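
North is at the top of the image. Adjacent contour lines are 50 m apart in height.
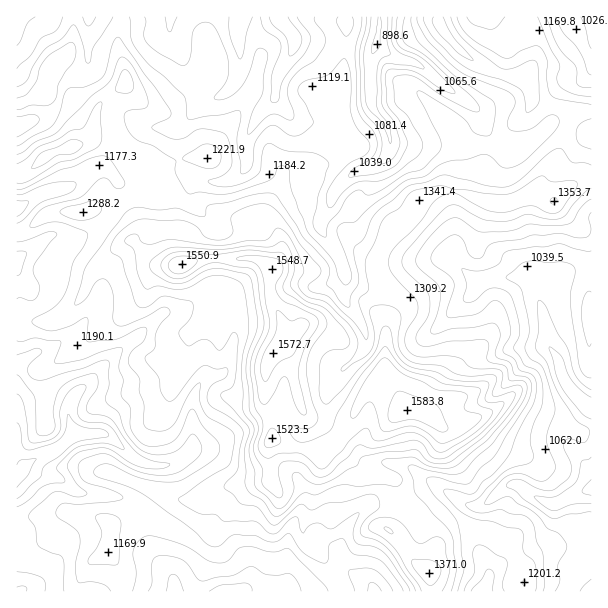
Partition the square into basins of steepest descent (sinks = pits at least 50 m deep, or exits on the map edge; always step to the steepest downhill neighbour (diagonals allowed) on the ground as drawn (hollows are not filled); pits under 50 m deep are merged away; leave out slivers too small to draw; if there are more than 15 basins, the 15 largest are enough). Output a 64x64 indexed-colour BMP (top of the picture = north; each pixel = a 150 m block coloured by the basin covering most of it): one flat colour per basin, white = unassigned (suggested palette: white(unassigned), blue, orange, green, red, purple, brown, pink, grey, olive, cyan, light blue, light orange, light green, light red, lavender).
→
<image width="64" height="64" href="data:image/bmp;base64,Qk12CAAAAAAAAHYAAAAoAAAAQAAAAEAAAAABAAQAAAAAAAAIAAATCwAAEwsAABAAAAAAAAAA////ALR3HwAOf/8ALKAsACgn1gC9Z5QAS1aMAMJ34wB/f38AIr28AM++FwDox64AeLv/AIrfmACWmP8A1bDFAO7u7uEREczMzMxmZmZmZmZmZoiIiIiIAAAAAAADMzMz7u7u4RERzMzMzGZmZmZmZmZmiIiIiIgAAAAAAAMzMzPu7u7uERHMzMzMxmZmZmZmZmiIiIiIgwAAAAAAMzMzM+7u7u7hHMzMzMzGZmZmZmZmiIiIiIgzAAAAAAAzMzMz7u7u7u7MzMzMzMxmZmZmZmaIiIiIgzMwAAAAAzMzMzPu7u7u7szMzMzMzGZmZmZmaIiIiIiDMzAAAAADMzMzM+7u7u7uzMzMzMzMZmZmZmaIiIiIiDMzMwAAAzMzMzMz7u7u7u4czMzMzMzGZmZmZoiIiIiIMzMzMzMzMzMzMzMRHu7uEREREczMzMZmZmZmiIiIiIiDMzMzMzMzMzMzMxERERERERERHMzMzGZmZmZoiIiIiIMzMzMzMzMzMzMzERERERERERERERzMxmZmZmiIiIiIMzMzMzMzMzMzMzMRERERERERERERERzMZmZmaIiIiIgzMzMzMzMzMzMzMxERERERERERERERERERZmZoiIiIiDMzMzMzMzMzMzMzERERERERERERERERERFmZmaIiIMzMzMzMzMzMzMzMzMREREREREREREREREREWZmZoiDMzMzMzMzMzMzMzMzMxERERERERERERERERERZmZhiDMzMzMzMzMzMzMzMzMzERERERERERERERERERFmERETMzMzMzMzMzMzMzMzMzMREREREREREREREREREREREREzMzMzMzMzMzMzMzMzMxERERERERERERERERERERERERMzMzMzNEMzMzMzMzREEREREREREREREREREREREREREzMzMzNEREMzMzM0REQRERERERERERERERERERERERERMzM0REREREMzNERERBEREREREREREREREREREREREREzMzREREREREREREREERERERERERERERERERERERERERMzREREREREREREREQREREREREREREREREREREREREREiNERERERERERERERBEREREREREREREREREREREREREiJEREREREREREREREEREREREREREREREREREREREREiIkREREREREREREREQREREREREREREREREREREREREiIiRERERERERERERERBERERERERERERERERERERERESIiJEREREREREREREREERERERERERERERERERERIRERIiIkREREREREREREREQREREREREREREREREREREiESIiIiRERERERERERERERLu7sREREREREREREREREiIiIiIiI0REREREREREREREu7u7ERERERERERERERESIiIiIiIjNERERERERERERES7u7uxERERERERERERESIiIiIiIiMzRERERERERERERLu7u7sRERERERERERERIiIiIiIiIzMzREREREREREREu7u7uxEREREREREREREiIiIiIiIjMzM0RERERERERES7u7u7ERERERERERERESIiIiIiIjMzMzNEREREREREQ7u7u7uxERERmVERERERUiIiIiIiMzMzMzRERERERERDu7u7u7sREZmVVVVVVVVSIiIiIiIzMzMzM0REREREREO7u7u7u7sZmVVVVVVVVVIiIiIiIiMzMzMzNEREREREQ7u7u7u7u7mZVVVVVVVVUiIiIiIiIzMzMzM0RERERERDm7u7u7u7uZlVVVVVVVVSIiIiIiIiMzMzMzNEREREREOZm7u7u7uZmVVVVVVVVSIiIiIiIiIiMzMzM0REREREM5mZmZmZmZmZVVVVVVVVIiIiIiIiIiIzMzMzREREREMzmZmZmZmZmZlVVVVVVVUiIiIiIiIiIiMzMzMiJEREMzOZmZmZmZmZmVVVVVVVVVIiIiIiIiIiIiMyIiIiIiIjM5mZmZmZmZmZVVVVVVVVUiIiIiIiIiIiIiIiIiIiIiIzCZmZmZmZmZVVVVVVVVVVIiIiIiIiIiIiIiIiIiIiIiIAmZmZmZmZd3VVVVVVVVVVUiIiIiIiIiIiIiIiIiIiIgAAmZmZmZd3d3d1VVVVVVVVVSIiIiIiIiIiIiIiIiIiAAAAmZmXd3d3d3dVVVVVVVVVIiIiIiIiIiIiIiIiIiIAAAAAd3d3d3d3d3VVVVVVVVUiIiIiIiIiIiIiIiIiIgAAAAAHd3d3d3d3dVVVVVVVVSIiIiIiIiIiIiIiIiIiAAAAAAd3d3d3d3d3VVVVVVVVIiIiIiIiIiIiIiIiIiIAAAAP93d3d3d3d3d1VVVVVVUiIiIiIiIiIiIiIiIiogAAAP//d3fd3Xd3d3VVVVVVUiIiIiIiIiIiIiIiqqqqAA/////3fd3d13d3d1VVVVVVIiIiIiIiIiIiIiqqqqoAD//////d3d3dd3d3VVVVVVUiIiIiIiIiIiIiKqqqqgAP/////93d3d3Xd3d1VVVVVSIiIiIiIiIiIqqqqqqqAAD/////3d3d3d13d3VVVVVVIiIiIiIiIiKqqqqqqqoAAA/////d3d3d3Xd3dVVVVVUiIiIiIiIiqqqqqqqqqgAAAP///d3d3d3Xd3d1VVVVVSIiIiIiIiqqqqqqqqqqAAAA///93d3d3dd3d3VVVVVVUiIiIiIiqqqqqqqqqqoAAAD///3d3d3d13d3dVVVVVVSIiIiIiqqqqqqqqqqqgAAAP///93d3d3Xd3d1VVVVVVIiIiIiKqqqqqqqqqqq"/>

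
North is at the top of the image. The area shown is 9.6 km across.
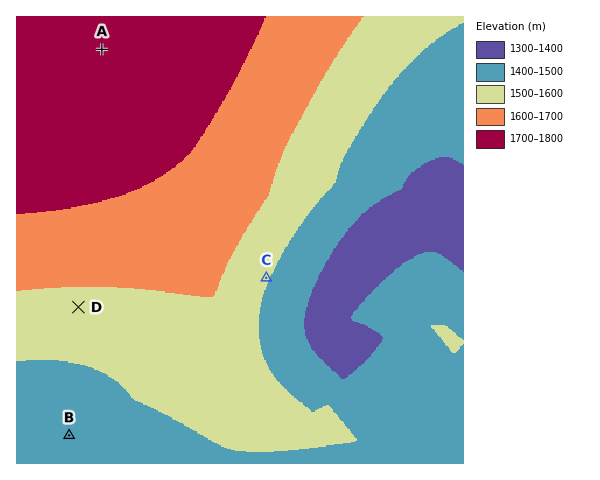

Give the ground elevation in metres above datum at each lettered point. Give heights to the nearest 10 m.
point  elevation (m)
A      1780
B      1460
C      1510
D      1570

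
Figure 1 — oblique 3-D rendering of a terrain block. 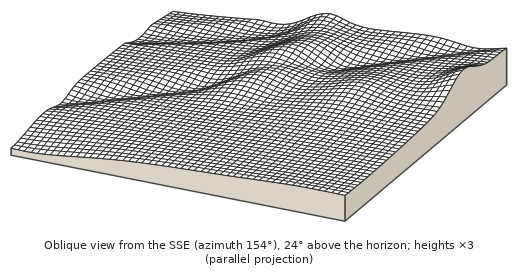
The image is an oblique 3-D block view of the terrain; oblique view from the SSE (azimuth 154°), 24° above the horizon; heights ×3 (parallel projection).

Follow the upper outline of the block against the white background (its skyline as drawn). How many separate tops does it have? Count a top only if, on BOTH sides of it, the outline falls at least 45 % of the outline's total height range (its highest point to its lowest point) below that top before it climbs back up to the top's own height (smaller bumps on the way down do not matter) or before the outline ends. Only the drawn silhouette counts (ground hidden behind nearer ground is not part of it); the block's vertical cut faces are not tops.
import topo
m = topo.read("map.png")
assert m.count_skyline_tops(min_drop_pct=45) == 0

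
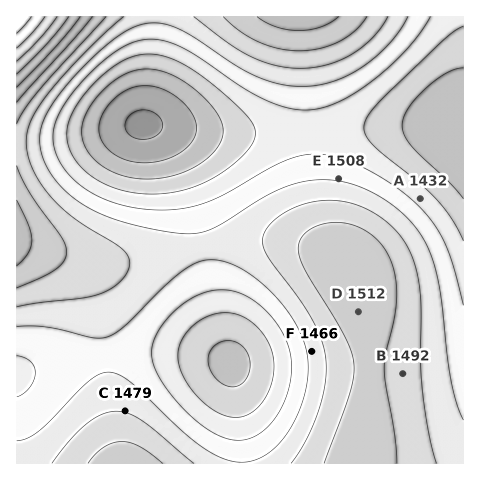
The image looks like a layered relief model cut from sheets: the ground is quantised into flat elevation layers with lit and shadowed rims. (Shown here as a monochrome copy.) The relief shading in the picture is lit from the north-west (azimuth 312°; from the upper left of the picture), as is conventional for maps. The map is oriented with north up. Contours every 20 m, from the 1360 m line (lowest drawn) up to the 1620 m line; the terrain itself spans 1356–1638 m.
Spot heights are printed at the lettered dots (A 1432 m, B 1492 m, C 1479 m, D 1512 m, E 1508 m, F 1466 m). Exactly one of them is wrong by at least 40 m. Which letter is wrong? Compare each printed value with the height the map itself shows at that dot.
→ E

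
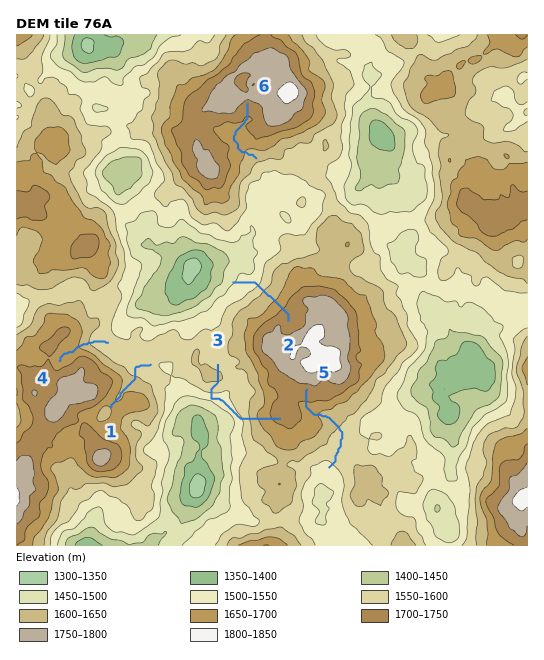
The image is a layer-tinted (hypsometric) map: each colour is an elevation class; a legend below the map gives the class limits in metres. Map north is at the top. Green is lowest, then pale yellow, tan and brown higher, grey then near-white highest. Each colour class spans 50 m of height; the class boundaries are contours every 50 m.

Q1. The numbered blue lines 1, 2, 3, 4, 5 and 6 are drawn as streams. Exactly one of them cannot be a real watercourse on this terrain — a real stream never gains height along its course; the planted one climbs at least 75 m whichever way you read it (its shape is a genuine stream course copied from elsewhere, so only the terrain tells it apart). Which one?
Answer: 3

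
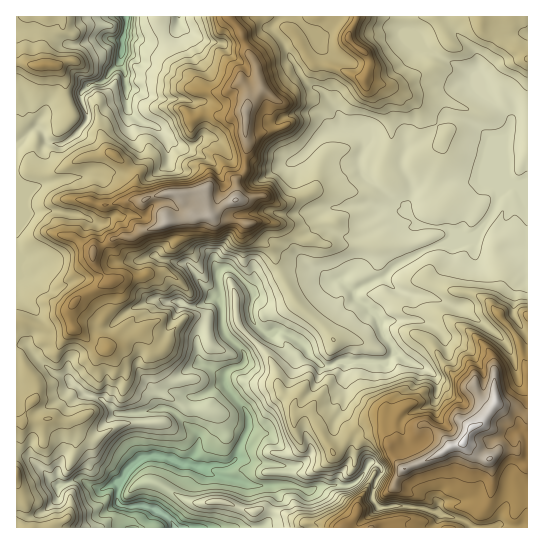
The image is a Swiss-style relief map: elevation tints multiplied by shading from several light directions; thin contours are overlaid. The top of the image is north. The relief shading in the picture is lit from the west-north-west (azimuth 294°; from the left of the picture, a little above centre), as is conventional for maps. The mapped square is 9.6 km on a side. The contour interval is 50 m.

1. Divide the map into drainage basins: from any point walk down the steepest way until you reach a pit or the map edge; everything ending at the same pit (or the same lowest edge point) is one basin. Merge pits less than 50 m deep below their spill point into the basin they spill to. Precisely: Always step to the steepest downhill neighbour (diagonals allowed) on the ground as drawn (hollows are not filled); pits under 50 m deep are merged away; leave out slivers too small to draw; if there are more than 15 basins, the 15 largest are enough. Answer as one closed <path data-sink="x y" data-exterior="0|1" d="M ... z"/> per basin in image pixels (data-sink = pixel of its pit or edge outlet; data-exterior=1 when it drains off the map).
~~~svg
<path data-sink="174 527" data-exterior="1" d="M527 16l-298 1 12 16 7 20 7 9 6 25-1 4-12 12-3 8 0 26 3 8-3 10 0 15-9 11 0 18-13 6-13 11-5-27-7 3-19 1 14 23-15 5-12 0-11 7-14 3-8 6-11-1-9 3-8 6-12 5 0 12 3 5 15 15-32 15-8 10-4 14-16 7-8 0-13-5-14-2 1 207 511-1z"/><path data-sink="126 17" data-exterior="1" d="M158 16l-142 1 0 302 2 2 12 2 13 5 8 0 16-7 2-2 0-9 10-13 32-15-15-15-3-5 0-12 12-5 8-6 9-3 11 1 8-6 14-3 11-7 12 0 15-5-14-23 19-1 7-3 5 27 13-11 12-5 2-3-1-16 9-11 0-15 3-10-3-8 3-46-7-10-15 11-25-1-5-10-19-15-12-25z"/><path data-sink="179 17" data-exterior="1" d="M229 16l-70 0 0 2 6 23 12 25 19 15 5 10 25 1 15-11 7 10 1 12 11-12 1-4-6-25-7-9-7-20z"/>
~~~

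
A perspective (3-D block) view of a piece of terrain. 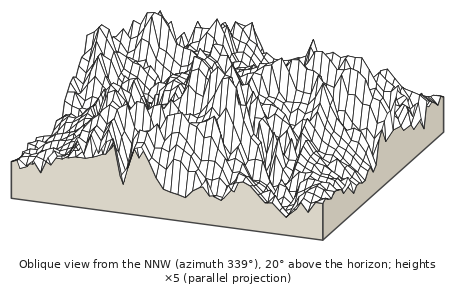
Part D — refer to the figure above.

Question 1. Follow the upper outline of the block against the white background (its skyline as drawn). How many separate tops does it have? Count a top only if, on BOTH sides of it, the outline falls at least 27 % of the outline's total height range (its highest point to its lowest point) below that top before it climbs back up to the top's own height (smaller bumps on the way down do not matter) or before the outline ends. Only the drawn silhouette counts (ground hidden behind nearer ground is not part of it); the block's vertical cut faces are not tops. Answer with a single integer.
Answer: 1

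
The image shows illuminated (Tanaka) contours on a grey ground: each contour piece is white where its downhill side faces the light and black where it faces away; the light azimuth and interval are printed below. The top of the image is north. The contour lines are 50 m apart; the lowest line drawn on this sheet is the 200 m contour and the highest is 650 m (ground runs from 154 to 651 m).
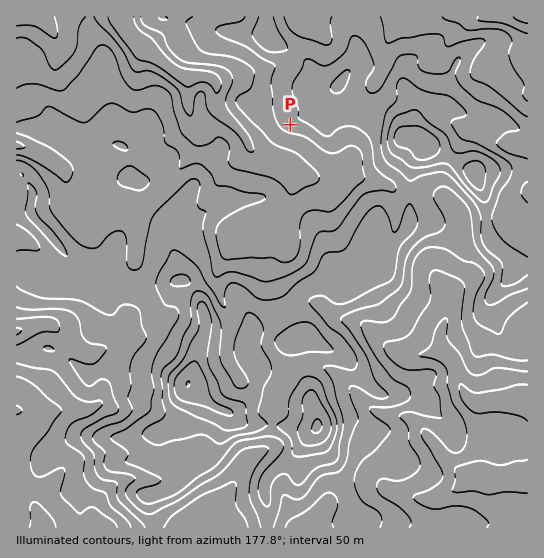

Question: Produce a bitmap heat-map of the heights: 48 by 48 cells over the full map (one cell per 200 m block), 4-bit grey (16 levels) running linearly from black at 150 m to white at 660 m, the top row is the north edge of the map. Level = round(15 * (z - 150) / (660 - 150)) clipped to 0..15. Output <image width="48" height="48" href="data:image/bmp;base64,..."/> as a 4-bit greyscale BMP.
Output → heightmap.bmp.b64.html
<image width="48" height="48" href="data:image/bmp;base64,Qk32BAAAAAAAAHYAAAAoAAAAMAAAADAAAAABAAQAAAAAAIAEAAATCwAAEwsAABAAAAAAAAAAAAAAABEREQAiIiIAMzMzAERERABVVVUAZmZmAHd3dwCIiIgAmZmZAKqqqgC7u7sAzMzMAN3d3QDu7u4A////ACERIzIjRmZlVVVWeHZVVmZ2ZVREREMzIiESIzM0Z4dmVVVmeIZmVmdmZUQzMzMzIiIiMzNGeJmHZVVniYd2ZmZlVEMyIiIiIiIjM0RWiZmZdmZniYiHZmZVRDMyIRERESMzNEVmeImZmHZniZmYd3ZVRERDIRABACMzNFZ4iZqqmZd3iZmpiHZlVVRDIRERESNENFaImaqqmql3eJqqqYdmZlVDIiIiIiM0RVeJmaqqqqqHd4q7uodmZVQyMzIiIiM0RWiZqqu6qrupmZrN25d2ZVQzRDIiIiIzRWd4mqu7u7zMuqvN3Jh3ZVQ0RDIiIiIjNEVmeJq7zN3cuqq925h2VUREQyIiISIjNERWeJq83d3cuqq8ypdmZlVVQhERESIzRFVWeJrO7ty7uqq8uYd3d2ZUMhERETM0RWZneIrO/suquqqrqYiIdmVUMiIiIjREVmZneJrO7cuqu6qqmYiHZVVUMjMzM1VVZmZneIms3bqruqqpmZmHVERDIkRERFVmZVZmd4mrzLqruqqqqqmGVEMyI0VVVUVVVWZmd4iazLqruqu7uphlVEQzNEVWVTREVmd3d4iavLqruqq7qYdlVVRDNFVmVUREVmd3d4iZvLqqqqqqmHdmZlRDNFZmZWZmZnd3d4iZvLmaqZmZmIh3dlVENFd3Znd3d4iIiImZq6mqmZmZmZmId2VURFeIdniIiJmIiImqqomZiImZmZmZiHVURFaJiIiIiJiIiImqqYiId3iJmZmZmXVURVZ5mYiIiYiId4mamHd2ZmZ4mZmZmXVVVWZ5qYiImIiId4iZmHZmZmZnmZmZmYZVVmeJmXeJmHeId4iZiGVWZVVniJmZmYdmZniZmHeZh3d3d3iYh2VVVVVneImZmZiHd3mZiImYd3d3d3iIh2ZVVVVnd3iZmZmId3mYiJmHd3d3d3iIh3ZlVVVmZniZmJmId3mYiJmHd3d3d3eIh3dmZlVVVWeIiJmHd4qoiImHZnd3d3d4h2ZmZlRFVVZ3h4iHeKuph5l2Znd3iHdnd2VVVURERFVmeJmIisy6iJh2Vmd3d3dmZmVURERERVVniZqpm8y6mHZVZnd3d3dmZVVEM0RFVVVnmrvLu7u5iFVWd3d3d2ZlVVVDNERVZmZom8zMuqqYdlZmd3d3d3ZVRERDRFVWd3Z4nM3MqZiHdmZmdmZ3d3ZUNEMzRWZ3eHd4m8y6mYiId2ZmZmZmZmZUNDI0VWd3iIiImrupmZiIdlVmVWZmZmVTMyNFVWd4iIiIiaqpmYiHZVVVVVZlVVVDMyJFVWeIiZiHiaqZmIdmVEVERVVVREQyEhI0VWeIiZiHeZmIiHZlVERDRFVVQzMRERI0VWd4iJmHeIh3d2VVVEQzNEVUMiESMzNEVmd3d4mHd4d3d2VVREMyI0VUIRE0REVVZ3d3d3iHZ3d3Z3ZVRDMiIzRDEBI0RVVmeIdmZnd3ZmZ2ZmZlRCIhIzMxASNEVWZniYZlVnd3ZWZmVVVVQxERIzMgAkREVVZmeHZVVnd2ZVVVVEMzIQ=="/>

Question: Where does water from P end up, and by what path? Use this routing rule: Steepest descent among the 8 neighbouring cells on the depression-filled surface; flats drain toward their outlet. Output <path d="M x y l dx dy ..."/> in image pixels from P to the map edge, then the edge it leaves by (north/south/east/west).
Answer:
<path d="M290 125l-29 29-4 0-8-8-2-5-5-8-25-26 0-22-2-3-6-5-11 0-4-3-7 0-1-1-5 0-2-2-6-1-19-16-8-4-19-19-4-8 0-6"/>
exit: north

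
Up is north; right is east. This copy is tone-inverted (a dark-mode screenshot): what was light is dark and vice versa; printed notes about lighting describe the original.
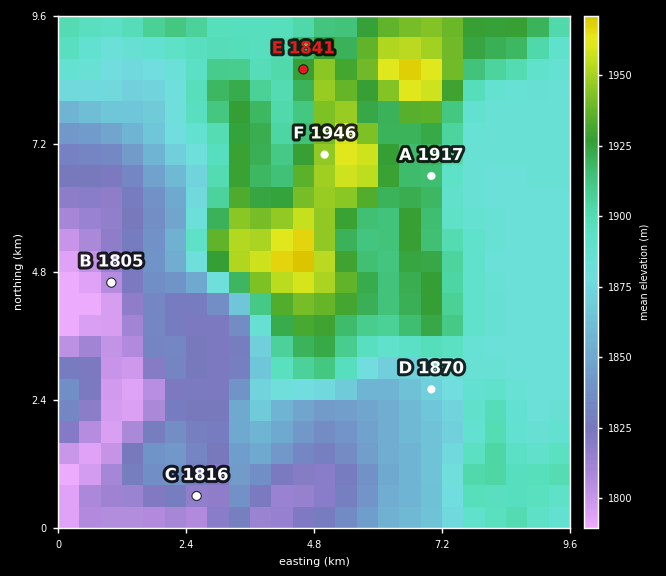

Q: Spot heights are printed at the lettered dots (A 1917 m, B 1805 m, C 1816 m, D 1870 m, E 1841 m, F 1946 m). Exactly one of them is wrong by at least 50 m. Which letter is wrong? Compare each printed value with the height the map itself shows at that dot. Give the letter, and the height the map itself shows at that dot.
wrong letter E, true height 1929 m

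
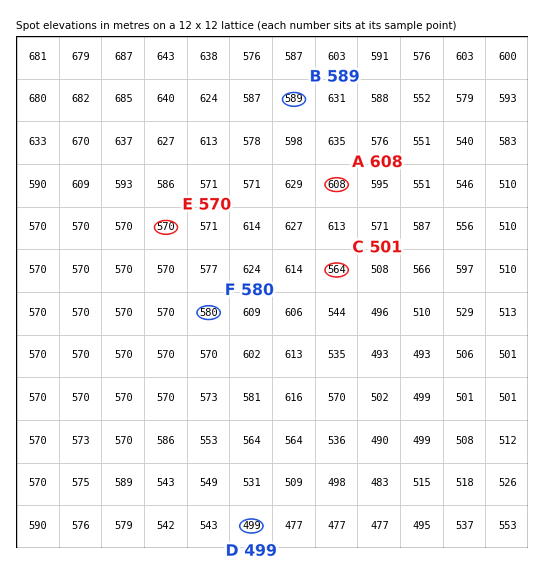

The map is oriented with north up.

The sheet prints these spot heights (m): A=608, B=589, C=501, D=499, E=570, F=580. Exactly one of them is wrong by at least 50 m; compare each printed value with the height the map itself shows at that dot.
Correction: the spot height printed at C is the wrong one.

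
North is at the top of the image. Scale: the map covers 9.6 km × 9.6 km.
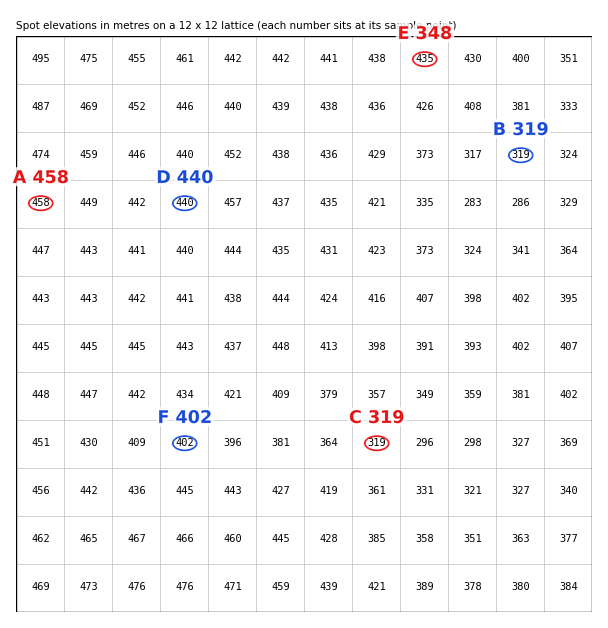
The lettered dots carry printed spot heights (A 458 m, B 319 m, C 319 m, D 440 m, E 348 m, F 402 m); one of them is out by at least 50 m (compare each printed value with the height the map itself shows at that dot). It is E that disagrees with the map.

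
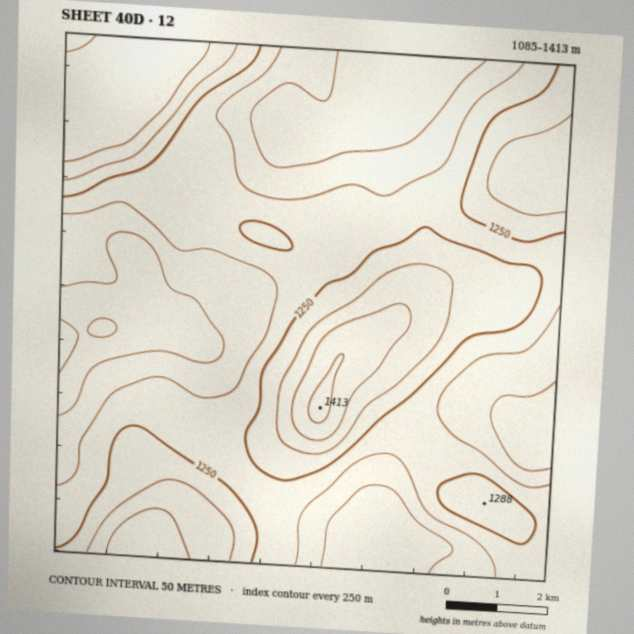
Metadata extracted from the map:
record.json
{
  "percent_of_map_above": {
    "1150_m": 84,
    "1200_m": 64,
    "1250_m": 35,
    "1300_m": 19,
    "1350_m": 9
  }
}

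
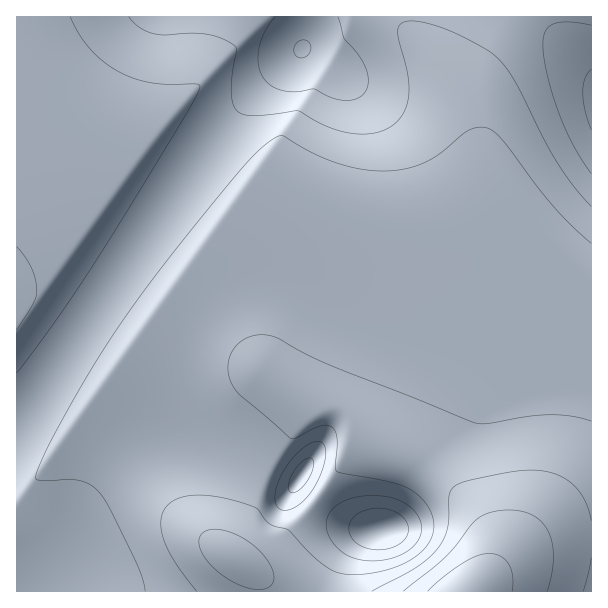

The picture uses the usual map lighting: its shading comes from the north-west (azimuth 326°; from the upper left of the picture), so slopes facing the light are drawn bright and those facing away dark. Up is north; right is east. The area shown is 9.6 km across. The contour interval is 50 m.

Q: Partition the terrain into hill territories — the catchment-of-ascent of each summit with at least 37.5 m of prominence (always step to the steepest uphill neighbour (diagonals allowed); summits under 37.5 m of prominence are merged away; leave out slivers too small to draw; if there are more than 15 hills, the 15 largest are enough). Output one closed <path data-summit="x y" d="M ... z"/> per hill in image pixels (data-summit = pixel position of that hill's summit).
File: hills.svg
<path data-summit="465 591" d="M591 16l-284 1-1 22-4 9-29 26-45 49-107 150-85 129-18 18-1 172 22 0 10-11 12-21 18-51 17-29 24-23 15-7 21-6 27 0 15 2 32 11 49 24 9 3 6 0 3-3 1 7 26 23 24 12 27 6-13 6-16 16-10 19-5 15 1 7 260-1z"/><path data-summit="17 299" d="M306 16l-290 1 1 405 19-20 85-129 107-150 14-18 60-57 4-9z"/><path data-summit="233 557" d="M183 444l-27 0-21 6-21 12-18 18-17 29-18 51-20 32 289 0 6-22 10-19 16-16 14-5-14-2-30-12-18-12-16-16-2-6-8 2-9-3-57-27z"/>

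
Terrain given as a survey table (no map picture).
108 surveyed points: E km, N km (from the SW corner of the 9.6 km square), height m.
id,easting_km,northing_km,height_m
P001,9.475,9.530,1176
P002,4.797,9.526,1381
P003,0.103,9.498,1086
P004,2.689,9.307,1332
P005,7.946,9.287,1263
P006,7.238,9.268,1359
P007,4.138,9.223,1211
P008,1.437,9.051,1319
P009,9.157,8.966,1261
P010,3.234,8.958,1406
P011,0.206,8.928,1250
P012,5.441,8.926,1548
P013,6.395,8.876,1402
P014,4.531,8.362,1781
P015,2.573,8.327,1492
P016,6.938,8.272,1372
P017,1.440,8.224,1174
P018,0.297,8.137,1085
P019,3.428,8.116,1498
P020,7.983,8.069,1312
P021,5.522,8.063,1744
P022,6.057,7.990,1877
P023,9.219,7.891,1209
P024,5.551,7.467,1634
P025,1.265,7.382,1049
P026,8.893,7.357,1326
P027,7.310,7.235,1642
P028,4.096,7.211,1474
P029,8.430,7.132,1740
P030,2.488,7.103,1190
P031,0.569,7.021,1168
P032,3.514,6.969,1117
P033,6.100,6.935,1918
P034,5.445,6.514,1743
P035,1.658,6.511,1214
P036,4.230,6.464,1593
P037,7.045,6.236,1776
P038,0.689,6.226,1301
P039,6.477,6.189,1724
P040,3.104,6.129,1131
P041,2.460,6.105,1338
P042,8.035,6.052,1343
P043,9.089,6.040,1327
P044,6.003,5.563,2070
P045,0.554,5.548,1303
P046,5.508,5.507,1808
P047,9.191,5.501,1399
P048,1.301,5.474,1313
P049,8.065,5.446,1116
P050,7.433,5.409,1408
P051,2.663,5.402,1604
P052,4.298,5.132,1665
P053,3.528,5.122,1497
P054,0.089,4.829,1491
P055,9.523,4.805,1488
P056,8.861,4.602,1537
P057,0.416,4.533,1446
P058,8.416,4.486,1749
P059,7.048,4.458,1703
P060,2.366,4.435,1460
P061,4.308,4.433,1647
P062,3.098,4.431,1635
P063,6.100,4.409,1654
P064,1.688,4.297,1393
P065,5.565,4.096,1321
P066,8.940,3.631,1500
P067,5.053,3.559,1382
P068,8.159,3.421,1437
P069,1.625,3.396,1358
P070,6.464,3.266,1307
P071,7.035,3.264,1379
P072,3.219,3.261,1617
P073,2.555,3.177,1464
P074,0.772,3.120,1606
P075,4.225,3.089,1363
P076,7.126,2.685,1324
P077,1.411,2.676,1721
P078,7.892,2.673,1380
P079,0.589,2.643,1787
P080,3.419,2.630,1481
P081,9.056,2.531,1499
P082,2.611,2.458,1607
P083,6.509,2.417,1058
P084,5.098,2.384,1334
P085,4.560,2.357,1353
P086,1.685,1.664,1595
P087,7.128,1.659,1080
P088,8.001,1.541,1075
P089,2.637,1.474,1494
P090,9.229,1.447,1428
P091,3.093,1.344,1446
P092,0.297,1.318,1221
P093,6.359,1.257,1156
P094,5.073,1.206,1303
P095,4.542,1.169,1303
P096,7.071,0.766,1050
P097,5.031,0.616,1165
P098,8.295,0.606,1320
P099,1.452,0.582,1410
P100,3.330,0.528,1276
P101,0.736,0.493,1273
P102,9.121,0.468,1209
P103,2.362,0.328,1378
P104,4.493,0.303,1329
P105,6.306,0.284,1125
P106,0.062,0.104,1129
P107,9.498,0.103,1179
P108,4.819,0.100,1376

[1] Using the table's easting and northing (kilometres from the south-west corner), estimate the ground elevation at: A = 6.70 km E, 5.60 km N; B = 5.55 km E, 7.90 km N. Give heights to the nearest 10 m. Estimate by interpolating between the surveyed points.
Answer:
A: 1610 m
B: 1760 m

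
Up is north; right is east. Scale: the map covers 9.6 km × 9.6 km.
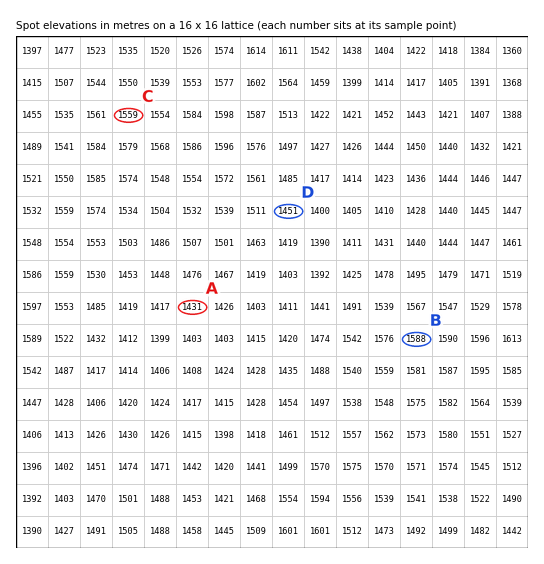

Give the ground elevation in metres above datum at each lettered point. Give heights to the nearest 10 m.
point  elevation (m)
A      1430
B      1590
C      1560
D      1450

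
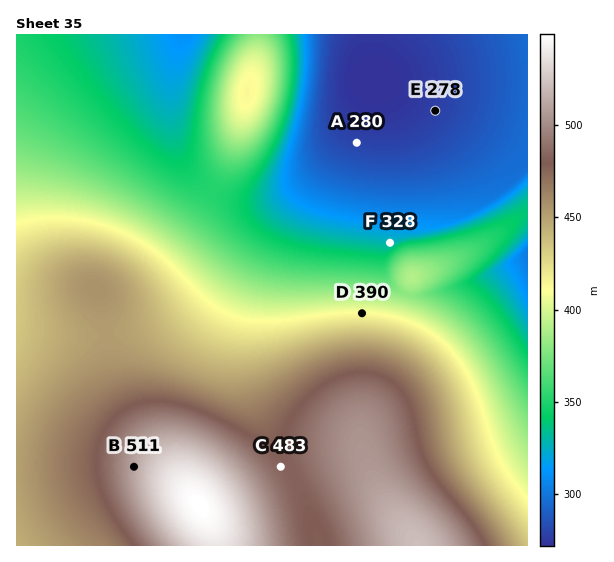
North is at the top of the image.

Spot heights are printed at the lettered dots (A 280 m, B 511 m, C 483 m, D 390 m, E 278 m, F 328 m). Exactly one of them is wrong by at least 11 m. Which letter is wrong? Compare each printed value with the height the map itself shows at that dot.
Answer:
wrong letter D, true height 412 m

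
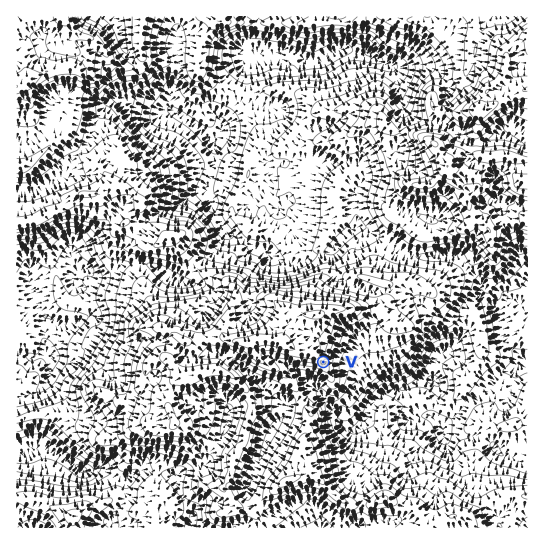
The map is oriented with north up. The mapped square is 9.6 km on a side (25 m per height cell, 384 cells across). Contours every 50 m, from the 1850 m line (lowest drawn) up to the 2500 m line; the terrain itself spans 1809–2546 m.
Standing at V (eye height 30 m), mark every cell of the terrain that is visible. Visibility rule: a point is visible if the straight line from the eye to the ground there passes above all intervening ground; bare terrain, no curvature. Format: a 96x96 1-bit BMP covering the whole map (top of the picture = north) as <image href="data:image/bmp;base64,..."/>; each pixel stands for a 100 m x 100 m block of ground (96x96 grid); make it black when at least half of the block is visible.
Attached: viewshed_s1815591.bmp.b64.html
<image width="96" height="96" href="data:image/bmp;base64,Qk2+BAAAAAAAAD4AAAAoAAAAYAAAAGAAAAABAAEAAAAAAIAEAAATCwAAEwsAAAIAAAAAAAAA////AAAAAAAAEAAAAAAAAAA+ABgAGAAAAAAAAAA/gBwAPAAAAAAAAAAP+BwAAAAAAHAAAAB//w4AAAAAAPAAA+D//8YAAAAAAPgAB/////8AAAAAAfwAH/////8AAAAAAf0AP/////8AAAAAAH/gP/////8AAAAAAP/4f/////8AAAAAAP////////8AAAAAAP/3//////8AAAAAAP/z//////8AAAAAAP/z//////8AAAAAAH///////z8AAAAAgB///////z8AAAAAwB////////8AAAAB4B////////8AAAAD8B/8f/////8AAAAH8B/4fP////8AAAAH4A/8/n////8AAAAHgA//8j////8AAAAGAA/P4R////8AAAAMAA8H4Q////8AAAAAAA4H4Qf/+/8AAAAAAB4P4YB/+P8AAAAAADwP44A//H8AAAAAwHAfP8AD/n8AAAAAYMA+P+AB/j8AAAAABwD8P/gA/w8AAAAABAHwf/8AfwAAAAAAAAfH//8AP4AAAAAAAAYA//+AHwAAAAAAAAwAf/+ADwAAAAAAAAgAf//ADwMAAAAAAAAAf//gBwMAAAAAAAAAf//gBwMAAAAAAAAA///ABwcAAAAAAAAA//+AAgcAAAAAAAAB//4AAAYAAAAAAAAAH/wAAAEAAAAAAAAAAAwAAAEAAAAAAAAAAAwAAAAAAAAAAAAAAAAGAAAAAAAAAAAAAAIeAAAAAAAAAAAAAAP8AAAAAAAAAAAAAAD4AAAAAAAAAAAAAAAAAEAAAAAAAAAAAAAAAOAAAAAAAAAAAAAAAcAAAAAAAAAAAAAAB8AAAAAAAAAAAAAAD8AAAAAAAAAAAAAAH8AAAAAAAAAAAAAP/8AAAAAAAAAAAAAf/4AAAAAAAAAAAAAP/4AAAAAAAAAAAAAB94EAAAAAAAAAAAAB/wEAAAAAAAAAAAAD/AEAAAAAAAAAAAAD/AAAAAAAAAAAAAAD+AAAAAAAAAAAAAAD/AAAAAAAAAAAAAAH+AcAAAAAAAAAAAAf8w8AAAAAAAAAAAAH7w8AAAAAAAAAAAABzg4AAAAAAAAAAAAByBgAAAAAAAAAAAADgBgAAAAAAAAAAAADAD8AAAAAAAAAAAADAHwAAAAAAAAAAAAHAAAAAAAAAAAAAAAGAAAAAAAAAAAAAAAEAAAAAAAAAAAAAAAAAAAAAAAAAAAAAAAAAAAAAAAAAAAAAAAAAAAAAAAAAAAAAAAAAAAAAAAAAAAAAAAABwAAAAAAAAAAAAAADEAAAAAAAAAAAAAAABAAAAAAAAAAAAAAAA8AAAAAAAAAAAAAAAcAAAAAAAAAAAAAAAAAAAAAAAAAAAAAAAAAAAAAAAAAAAAAAAAAAAAAAAAAAAAAAAAAAAAAAAAAAAAAAAAAAAAAAAAAAAAAAAAAAAAAAAAAAAAAAAAAAAAAAAAAAAAAAAAAAAAAAAAAAAAAAAAAAAAAAAAAAAAAAAAAAAAAAAAAAAAAAAAAAAAAAAAAAAAAAAAAAAAAAAAAAAAAAAAAAAAAAAAAAAAAAAA="/>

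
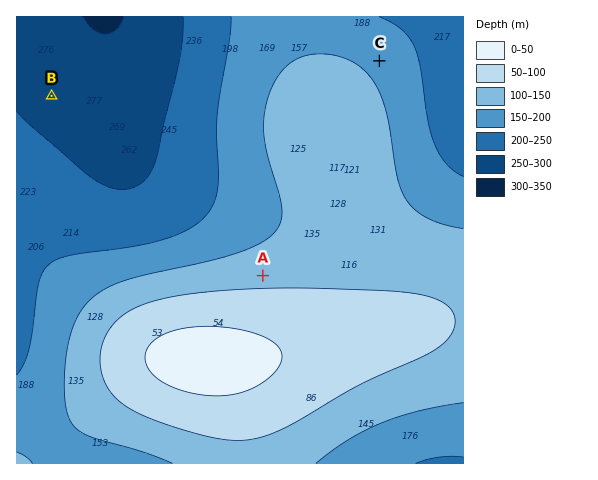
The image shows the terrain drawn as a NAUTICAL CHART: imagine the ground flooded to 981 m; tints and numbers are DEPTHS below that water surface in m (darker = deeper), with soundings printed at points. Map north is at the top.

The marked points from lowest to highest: B C A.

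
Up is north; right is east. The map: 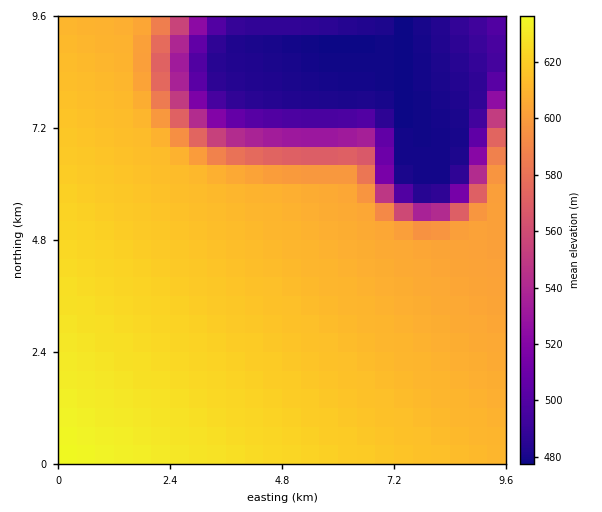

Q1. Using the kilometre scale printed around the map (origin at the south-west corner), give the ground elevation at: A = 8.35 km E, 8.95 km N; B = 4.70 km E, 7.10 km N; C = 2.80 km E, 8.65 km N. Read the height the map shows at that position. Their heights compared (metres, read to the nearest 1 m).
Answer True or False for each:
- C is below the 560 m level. True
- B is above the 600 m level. False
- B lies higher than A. True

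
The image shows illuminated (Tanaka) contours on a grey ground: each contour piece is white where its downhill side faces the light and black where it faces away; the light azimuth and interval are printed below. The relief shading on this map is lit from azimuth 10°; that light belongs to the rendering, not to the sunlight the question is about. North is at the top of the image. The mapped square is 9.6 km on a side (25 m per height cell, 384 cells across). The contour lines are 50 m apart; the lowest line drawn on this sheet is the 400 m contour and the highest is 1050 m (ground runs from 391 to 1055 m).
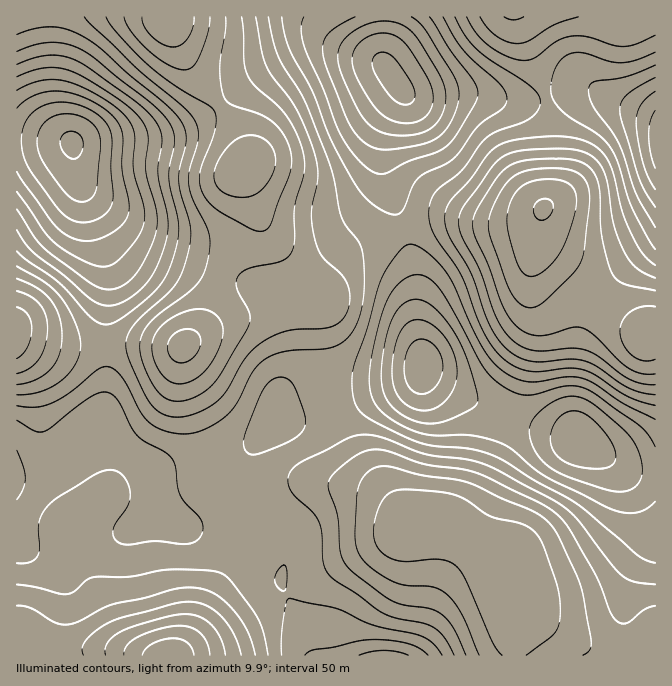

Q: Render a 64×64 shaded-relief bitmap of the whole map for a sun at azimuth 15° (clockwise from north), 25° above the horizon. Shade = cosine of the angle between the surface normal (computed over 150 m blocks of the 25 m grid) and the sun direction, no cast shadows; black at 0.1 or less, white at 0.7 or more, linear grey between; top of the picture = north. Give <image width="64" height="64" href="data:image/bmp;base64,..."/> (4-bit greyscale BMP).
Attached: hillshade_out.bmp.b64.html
<image width="64" height="64" href="data:image/bmp;base64,Qk12CAAAAAAAAHYAAAAoAAAAQAAAAEAAAAABAAQAAAAAAAAIAAATCwAAEwsAABAAAAAAAAAAAAAAABEREQAiIiIAMzMzAERERABVVVUAZmZmAHd3dwCIiIgAmZmZAKqqqgC7u7sAzMzMAN3d3QDu7u4A////AIiIiIiImau7u7qqu6qYd2ZUMhERIjNEVmd3dmd4mamYiImZmZqrvMzMu7u7qph3ZlVCEREiM0RWd3d3d4maqZiZqqqqu8zd3d3MzLuqmHdmZUMhESM0RVZ3d3eImaqpmKqru7u8zd7u7d3My6qYd2ZlUzIiMzRFZneIiImZqpmZq7u6q7zN3d3d3dzLqZh3ZmVEMzM0RFVneIiImZmpmZq7u6qqq7zMzd3dzLupiHdmVEMzRERFVmd4iIiZmqqqq8y6qZmqu7u8zdzLqpmId2VEMzRFVVVWd4iIiZqqqqq7y7qZmaqrq7vMzLqZmIh3ZUQzNEVVVWd4iIiZqqqqu7y7qYiZqqqqu7y7qYiIiIdlVDNEVVVWZ4iIiZmqu7u7u6qYiJmqqqq7u7qYiIiIh3ZVREVVVWZ3iImZmqu7u7u7mIiImaqqqqu6qZiIiIiHdmVVVWZmZ3iImZmqu7u7uqqId4iJmZmqqqmZiIiIiHd3ZmZmZmZ3eImZmqu7y7uqmYiIiIiIiZmZmIiJmZiHdmZ3d3d3d3iImZqrvMzMu7qZiIiJmIiIiZiHd4mZmHdmZmd4iIiIiJmaq7zd3dzMu6mZmZmYiIiIiHd3iZmYdmVmZ3iJmZqqqqu83e7u3cy7qpmZmZmIiIiHdneImYd2ZmZ3iJmqu7u7vN3v//7t3MupmJmamZmZmId3d4iIh3Zmd3iImrvMzMzd3v///+3cuqmIiZmqmZmYh3eIiIiId4iIiJmrvN3d3e7u///+7cupmHd4maqqqZh3eIiZiIiJmZmZqrzd7u7u7u7u7u3cuph3ZniJmqqZh3Z3iJmZmZqqqqqrze7//u7u7d3dzLqph2Zmd4mZmZh2VWd4iImaqqqqq7ze7//u7u3cy7u6qYdmVWZ3iImZh2VEVmd4iZqqqqqrze7//+7d3MuqmZmHZlVVVmd3iIh2VDNFVmeImZmZmavN7//+3cy7qpmIh3ZUM0RFVmZ3d2VDM0RVZniIiIiImr3u/+3Lu6qYh3dmVDIiIzRFVmZmVUMzNEVWd4iHd3iavN7u3LqpmIdmZVQyIQASI0RVVVVUQzNERVZ3h3d3eJmrzd3LqpiHZVREMyEAAAESNEVVVURDNERVZnd3d3eImaq7zLqph2VEMzIhAAAAACNEVVVVRENERVVmd3Zmd4iJmaqqqZh2VDIhEQAAAAABNFVmZmVURERVVmZmZmZneIiJmZmYd2VDIREQAAAAARJVZ3d3ZlVEVWZmZmZVVWZ3eIiZiHdlVDIREREAABEiNGd4iIiHZmZnd3d3ZVVVVWZneIiHZUQzIRESIiIiI0VWiIiZmZiHeImZmId2VVVVVVZ4iHZUMyIhEiNERERFZneZmZqqqpmZqrqqmIdmVVVFVniHZUMyIiIjNFVmZmd4iKqqq7u7u7u8y7qpmId2ZVVneHdlQzMiIjNFZnd3eImau7zMzMzLvMzMu6qZmId2Z3iId2VEMzMzNFZnd3iJmqvd3d3d3My7y7u6qpmZiHeIiYh2ZUREMzNEVmd3eImrvO7u7t3Mu7u7qqqZmYiIiJmqmHZlVURDNEVWZmd4iavN7//+3cu6qqqZmZiId3eJqqqYdmVVRDM0RWZmZ3iJq83v//7cuqqZmYiIiHdmZ4mruph3ZlRDMzRFZmZneJq83e7+7cuqmZmIiIiHdmZniaqqmIdmVDMiNFZnd3eImrvN3u7dy6qZmYiIiHdmZniZqqmYiHZUMyM0Vnd3d4mau83d3d3LuqmYh3d3d2ZneJqqmZmYh1RDNEVmd3d4iaq7zMzd3Mu6qYh2ZmZmZneJmZmZmZmHZVVVZmd3d3iJqrvMzMzMy7qYh2VVVVVmeImZmZmqqZh2Znd3d3d3eImavMzdzMy7qYdlVERERVZ3iZmZmqqqmHd4mZiIiIiIiZq8zd3My7qYdlREREREVmeIiImaq6qYiJmqmZmZmZmZqrzd3cy7qYZVRERERVVWZ3eIiaq7qZiZqqqpmqu7u6qrvN3My7qYdlVFVVZmZmZ3d4iaq7upmaq7uqqrzN3dzLvMzcy7uph2VVZmd3eIiIiIiaq7u6qqu7uqqrze7u7d3MzMu7uqmHZmZ3d4iJmZmZmqu8zLu7zMy6qqve7v/u7dzLuqqpmHdmd3d3iJmqqqqru8zMzMzdzLqqvN7u7u7u3LupmZiHZmZmZmZ3iaq7u7vMzMzM3d3Lqqq83d3d7u7cuqiHdmVERFVURVZ5qrvMzMzMzMzd3cupqrzMzMzN3cupl2ZUMyIiIzIzRXiavMzMzLu8zN3Mupmqu7uqq7zMupiGVDIRAAARERI1eJq8zMzLu7vMzLqYiJqqmZmaq7qph3VDIQAAAAAAEkV4qrvMzMu7u7u6mHd3iIiHeJmqmYd2VDMhAAAAAAETRomqu8zMzLu7u6l2ZWZ3ZmZniZmHZlVDMiEQAAAAESRXiZqrvMzMu7u6l2VERVVERWeJmHZUQzMiIhERERESNWeJmaq8zMu7uqmGVDMzMzM0Vnh3ZUMzMyIiIiIiESNFZ4mZmrvMu6qZh2VEMzMiIiRWZmVEMzMzMiIiIiIiI0V3iImau7upmHdmVEMzIiIiNFVVVENERERDMiIiIiI0VneIiZqruph2VURDMzMiIiNEVVRDRFVVVVREMzMzNFVneIiZqqqph2VDMiIjMzMzNFVVVERFZ3dmVURERERFZniIiZmqqph2VDMiIiIzMzNFVmVURFZ4h2"/>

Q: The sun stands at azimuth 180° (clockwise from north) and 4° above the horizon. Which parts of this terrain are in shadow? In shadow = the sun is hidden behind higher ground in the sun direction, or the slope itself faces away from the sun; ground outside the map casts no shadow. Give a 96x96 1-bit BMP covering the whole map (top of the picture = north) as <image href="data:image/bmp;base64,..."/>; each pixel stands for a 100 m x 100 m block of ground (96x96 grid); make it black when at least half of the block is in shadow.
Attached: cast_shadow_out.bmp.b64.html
<image width="96" height="96" href="data:image/bmp;base64,Qk2+BAAAAAAAAD4AAAAoAAAAYAAAAGAAAAABAAEAAAAAAIAEAAATCwAAEwsAAAIAAAAAAAAA////AAAAAAAAAB+AAAAAAAAAAAAAA//48AAAAAAAAAAB////8AAAAAAAAAAH////+AAAAAAAAAAf////+AAAAAAAAAB/////+AAAAAAAAAD/////+AAAAAAAAAP/////+AAAAAAAAA//////+AAAAAAAAB//////+AAAAAAAAD//////+AAAAAAAAH//////8AAAAAAAB///////8AAAAAAAH///////4AAAAAAAP///////4AAAAAAAP///////wAAAAAAAf//8f///wAAAAAAA///8P///gAAAAAAB///4P///gAAAAAAf///wP///gAAAAAD////wH///gAAAAAH////wH///gAAAAAf/////j///gAAA////////z///gAAB////////z///AAAB///////3////AAAD///////n///+AAAP///////j///+AA/////////B///+Af////////+A///8A/////////8A///8B/////////8Af//8B/////////4AP//4B/////////gAH//wA/////////AAB//AA////////+AAB/4AAf///////8AAAYAAAP///////4AAAAAAAAH//////wAAAAAAAAD//////gAAAAAAAAD//////AAAAAAAAAB/////8AAAAAAAAAB/////gAAAAAAAAAB////4AAAAAAAAAAA////AAAAAAAAAAAA///+AAAAAAAAAAAAf//4AAAAAAAAAAAAf//4AAAAAAB8AAAAP//wAAAAAH//wAAAP//gAAAAAf//4AAAH//gAAACB///+AAAH//AAAA//////AAAD//AAAB//////AAAD/+AAAD//////AAAD/+AAAD//////AAAB/8AAAD/////+AAOB/4AAAD/////8AAfA/4AAAD/////8AAfAfwAAAD/////8AAfAPgAAAD/////4AAfAAAAAAD/////4AAfAAAAAAD/////4AAfAAAAAAD/////wAAOAAAAAAH/////wAAOAAAAAAD/////wAAOAAAAAAD/////gAAAPAAAAAD/////gAAAfgD4AAD/////AAAAfgP+AAD/////AAAA/gf//AD////+AAAA/g///4D////+AAAA/j/////////8AAAB///////////8AAAD////////////8AAH/////////////gAf/////////////8B////////////////////////////9///////////////4f/////////////4AH/////////////gAD////////////+AAD////////////8AAB////////////wAAB////////////gAAB////////////AAAA///////////8AAAA/////////9/4AAAA/////////4fgAAAA/////////4EAAAAAf////////wAAAAAAf////////gAAAAAAf////gA//gAAAAAAP///+AAP/AAAAAAAP///wAAH+AAAAAAAP/4AAAAD8AAAAAAAP/wAAAAAAAA="/>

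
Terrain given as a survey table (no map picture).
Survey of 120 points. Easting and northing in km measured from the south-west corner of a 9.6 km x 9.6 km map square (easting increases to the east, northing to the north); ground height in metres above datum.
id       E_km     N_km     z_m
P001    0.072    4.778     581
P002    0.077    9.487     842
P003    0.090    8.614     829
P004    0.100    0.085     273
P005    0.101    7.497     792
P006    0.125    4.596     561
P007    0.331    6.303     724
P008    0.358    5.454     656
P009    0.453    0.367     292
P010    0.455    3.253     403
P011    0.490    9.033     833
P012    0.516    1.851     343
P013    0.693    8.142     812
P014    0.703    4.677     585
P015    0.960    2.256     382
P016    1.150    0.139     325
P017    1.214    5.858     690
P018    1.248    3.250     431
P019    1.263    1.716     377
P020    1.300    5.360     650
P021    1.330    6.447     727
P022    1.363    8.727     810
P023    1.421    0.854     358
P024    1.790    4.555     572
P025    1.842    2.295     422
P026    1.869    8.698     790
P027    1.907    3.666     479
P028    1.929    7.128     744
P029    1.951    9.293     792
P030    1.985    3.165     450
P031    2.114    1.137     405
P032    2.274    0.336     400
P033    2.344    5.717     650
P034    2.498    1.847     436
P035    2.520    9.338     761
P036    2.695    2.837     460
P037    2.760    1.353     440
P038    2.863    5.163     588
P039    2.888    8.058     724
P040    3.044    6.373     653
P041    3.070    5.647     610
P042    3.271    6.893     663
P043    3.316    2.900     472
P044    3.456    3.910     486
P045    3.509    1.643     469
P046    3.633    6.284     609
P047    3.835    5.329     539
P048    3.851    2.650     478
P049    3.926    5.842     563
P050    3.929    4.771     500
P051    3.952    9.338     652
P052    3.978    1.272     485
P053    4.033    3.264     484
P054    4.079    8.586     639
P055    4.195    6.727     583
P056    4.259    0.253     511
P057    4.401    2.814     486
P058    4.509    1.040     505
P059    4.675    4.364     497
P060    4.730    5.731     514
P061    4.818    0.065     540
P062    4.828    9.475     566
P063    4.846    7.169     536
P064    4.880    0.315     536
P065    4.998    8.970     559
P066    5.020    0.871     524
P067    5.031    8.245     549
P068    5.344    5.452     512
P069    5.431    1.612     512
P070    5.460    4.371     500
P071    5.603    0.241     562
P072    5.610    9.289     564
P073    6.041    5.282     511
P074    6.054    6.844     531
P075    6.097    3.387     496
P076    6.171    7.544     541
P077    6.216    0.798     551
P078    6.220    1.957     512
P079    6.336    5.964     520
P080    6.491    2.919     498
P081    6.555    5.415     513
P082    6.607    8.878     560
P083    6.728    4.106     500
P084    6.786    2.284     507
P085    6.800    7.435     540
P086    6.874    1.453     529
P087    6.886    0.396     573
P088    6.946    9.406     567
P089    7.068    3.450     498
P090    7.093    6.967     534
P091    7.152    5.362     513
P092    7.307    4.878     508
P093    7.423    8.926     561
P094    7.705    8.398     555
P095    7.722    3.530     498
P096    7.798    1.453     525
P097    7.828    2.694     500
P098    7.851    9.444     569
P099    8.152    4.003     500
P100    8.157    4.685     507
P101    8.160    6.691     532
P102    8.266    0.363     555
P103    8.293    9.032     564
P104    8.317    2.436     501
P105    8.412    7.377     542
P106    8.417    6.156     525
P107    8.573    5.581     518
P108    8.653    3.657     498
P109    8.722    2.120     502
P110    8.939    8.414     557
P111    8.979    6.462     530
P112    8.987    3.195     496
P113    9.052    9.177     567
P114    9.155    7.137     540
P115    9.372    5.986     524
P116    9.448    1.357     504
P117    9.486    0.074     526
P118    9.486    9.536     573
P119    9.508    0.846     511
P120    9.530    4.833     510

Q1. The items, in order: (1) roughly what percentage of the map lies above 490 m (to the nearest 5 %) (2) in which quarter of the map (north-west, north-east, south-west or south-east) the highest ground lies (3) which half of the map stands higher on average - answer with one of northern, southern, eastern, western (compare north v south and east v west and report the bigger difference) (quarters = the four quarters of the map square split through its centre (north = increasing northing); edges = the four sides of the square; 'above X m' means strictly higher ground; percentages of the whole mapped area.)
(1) About 80 % of the map lies above 490 m.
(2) Look to the north-west quarter for the highest ground.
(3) The northern half stands higher on average than the southern half.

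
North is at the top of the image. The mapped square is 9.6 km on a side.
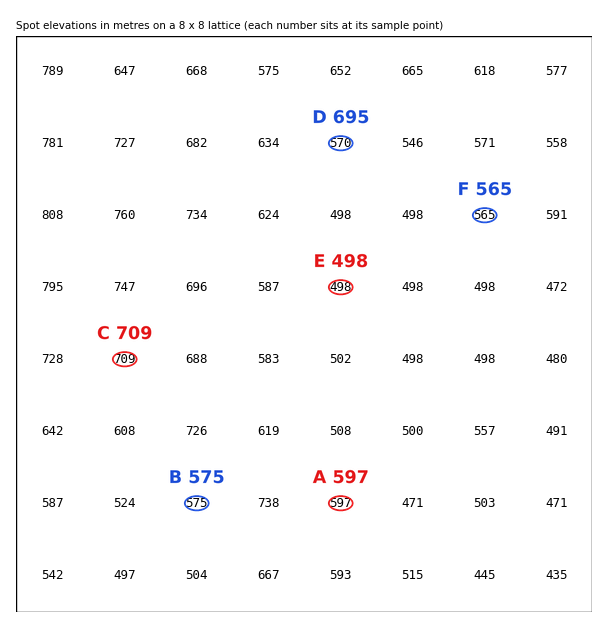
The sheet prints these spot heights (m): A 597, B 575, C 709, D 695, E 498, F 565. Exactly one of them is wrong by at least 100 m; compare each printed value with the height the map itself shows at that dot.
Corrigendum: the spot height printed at D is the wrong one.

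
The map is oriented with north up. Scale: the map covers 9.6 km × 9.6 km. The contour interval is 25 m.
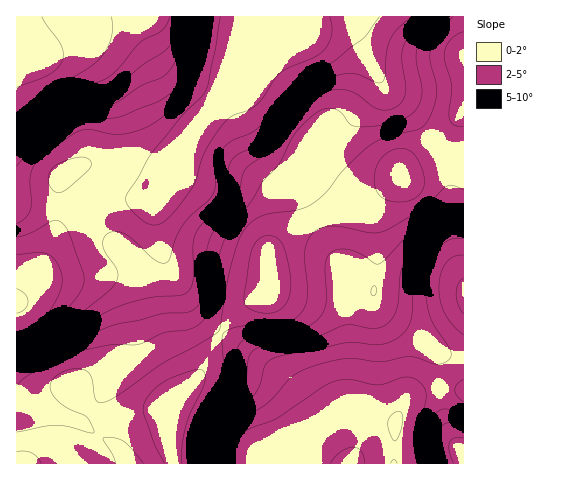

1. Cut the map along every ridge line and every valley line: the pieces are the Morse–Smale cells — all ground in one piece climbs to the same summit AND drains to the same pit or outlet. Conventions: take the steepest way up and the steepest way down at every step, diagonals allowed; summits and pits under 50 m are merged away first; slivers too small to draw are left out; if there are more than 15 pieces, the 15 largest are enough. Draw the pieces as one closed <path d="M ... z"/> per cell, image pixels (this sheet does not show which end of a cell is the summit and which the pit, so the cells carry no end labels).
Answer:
<path d="M463 16l-156 0-1 19-5 4-11 0-19-4-22-9-4-5-13 57-9 17-27 32-18 28-20 43-13 1-20-6-10-8-10-14-10-6-14 0-14 6-7 5-2 42-7 26-14 34-9 13-12 9 1 164 157-1-5-22 2-36 4-6 23-22 18-36 14-21 12-12 21-12 5-5 2-6-1-30 4-7 17-16 21-13 14-6 35-7 11-6 31-24 17 1 25-6 20-2z"/><path d="M463 170l-12 0-32 7-17-1-31 24-11 6-35 7-14 6-21 13-17 16-4 7 1 30-2 6-5 5-21 12-12 12-14 21-18 36-23 22-4 6-2 36 5 23 83 0 6-8 44-21 33-21 22 0 34 9 8-19 14-10 20-5 26 1z"/><path d="M306 16l-289 0-1 283 6-3 10-11 12-22 13-39 2-45 4-5 18-9 14 0 10 6 10 14 10 8 20 6 13-1 20-43 18-28 27-32 9-17 13-57 8 8 21 7 16 3 11 0 5-4z"/><path d="M353 413l-13 1-7 3-26 18-44 21-5 7 135 1 2-40-4-3z"/><path d="M460 389l-35 3-14 6-7 6-9 20 0 40 69-1 0-72z"/>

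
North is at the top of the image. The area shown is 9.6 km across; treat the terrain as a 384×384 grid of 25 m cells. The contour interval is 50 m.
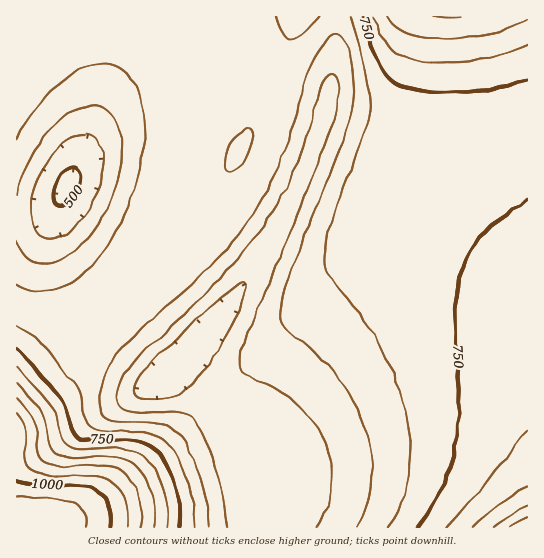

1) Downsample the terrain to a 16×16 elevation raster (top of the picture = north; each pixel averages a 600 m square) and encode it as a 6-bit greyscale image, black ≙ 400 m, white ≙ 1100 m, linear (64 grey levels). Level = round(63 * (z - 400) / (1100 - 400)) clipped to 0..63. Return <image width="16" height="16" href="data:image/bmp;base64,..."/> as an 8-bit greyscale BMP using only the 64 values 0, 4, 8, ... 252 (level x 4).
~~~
<image width="16" height="16" href="data:image/bmp;base64,Qk02BQAAAAAAADYEAAAoAAAAEAAAABAAAAABAAgAAAAAAAABAAATCwAAEwsAAAABAAAAAAAAAAAAAAEBAQACAgIAAwMDAAQEBAAFBQUABgYGAAcHBwAICAgACQkJAAoKCgALCwsADAwMAA0NDQAODg4ADw8PABAQEAAREREAEhISABMTEwAUFBQAFRUVABYWFgAXFxcAGBgYABkZGQAaGhoAGxsbABwcHAAdHR0AHh4eAB8fHwAgICAAISEhACIiIgAjIyMAJCQkACUlJQAmJiYAJycnACgoKAApKSkAKioqACsrKwAsLCwALS0tAC4uLgAvLy8AMDAwADExMQAyMjIAMzMzADQ0NAA1NTUANjY2ADc3NwA4ODgAOTk5ADo6OgA7OzsAPDw8AD09PQA+Pj4APz8/AEBAQABBQUEAQkJCAENDQwBEREQARUVFAEZGRgBHR0cASEhIAElJSQBKSkoAS0tLAExMTABNTU0ATk5OAE9PTwBQUFAAUVFRAFJSUgBTU1MAVFRUAFVVVQBWVlYAV1dXAFhYWABZWVkAWlpaAFtbWwBcXFwAXV1dAF5eXgBfX18AYGBgAGFhYQBiYmIAY2NjAGRkZABlZWUAZmZmAGdnZwBoaGgAaWlpAGpqagBra2sAbGxsAG1tbQBubm4Ab29vAHBwcABxcXEAcnJyAHNzcwB0dHQAdXV1AHZ2dgB3d3cAeHh4AHl5eQB6enoAe3t7AHx8fAB9fX0Afn5+AH9/fwCAgIAAgYGBAIKCggCDg4MAhISEAIWFhQCGhoYAh4eHAIiIiACJiYkAioqKAIuLiwCMjIwAjY2NAI6OjgCPj48AkJCQAJGRkQCSkpIAk5OTAJSUlACVlZUAlpaWAJeXlwCYmJgAmZmZAJqamgCbm5sAnJycAJ2dnQCenp4An5+fAKCgoAChoaEAoqKiAKOjowCkpKQApaWlAKampgCnp6cAqKioAKmpqQCqqqoAq6urAKysrACtra0Arq6uAK+vrwCwsLAAsbGxALKysgCzs7MAtLS0ALW1tQC2trYAt7e3ALi4uAC5ubkAurq6ALu7uwC8vLwAvb29AL6+vgC/v78AwMDAAMHBwQDCwsIAw8PDAMTExADFxcUAxsbGAMfHxwDIyMgAycnJAMrKygDLy8sAzMzMAM3NzQDOzs4Az8/PANDQ0ADR0dEA0tLSANPT0wDU1NQA1dXVANbW1gDX19cA2NjYANnZ2QDa2toA29vbANzc3ADd3d0A3t7eAN/f3wDg4OAA4eHhAOLi4gDj4+MA5OTkAOXl5QDm5uYA5+fnAOjo6ADp6ekA6urqAOvr6wDs7OwA7e3tAO7u7gDv7+8A8PDwAPHx8QDy8vIA8/PzAPT09AD19fUA9vb2APf39wD4+PgA+fn5APr6+gD7+/sA/Pz8AP39/QD+/v4A////APTw4MScbEw8PEhUZHiInLTUzMy0kGREODxEUGBwgIyYvJiQjHRYQDg8RFRgcHyIkLCEZFBMSEBARExYZHB8hIyQdGBALDRESExUXGh0fISIeGhgVDgsPExUXGRsdHyEiGhkZGBUPDBIXGRocHh8gIRYXGBkYFQ8QFxocHR4fICESEhYZGRkVEBQaHB0eHyAgDgwSFxoaGRQSGRwdHh8fIA4JDRUZGxsYEhYcHR4eHx8RCwwUGRsbGhUTGh0dHh4fFRAPFBgaGxsXEhgcHR4eHhcVExUYGhobGRIWHR8fHx8YFxYXGBkaGhoVFyAjJCMiGBgYGBgZGRobGRolKSopJw="/>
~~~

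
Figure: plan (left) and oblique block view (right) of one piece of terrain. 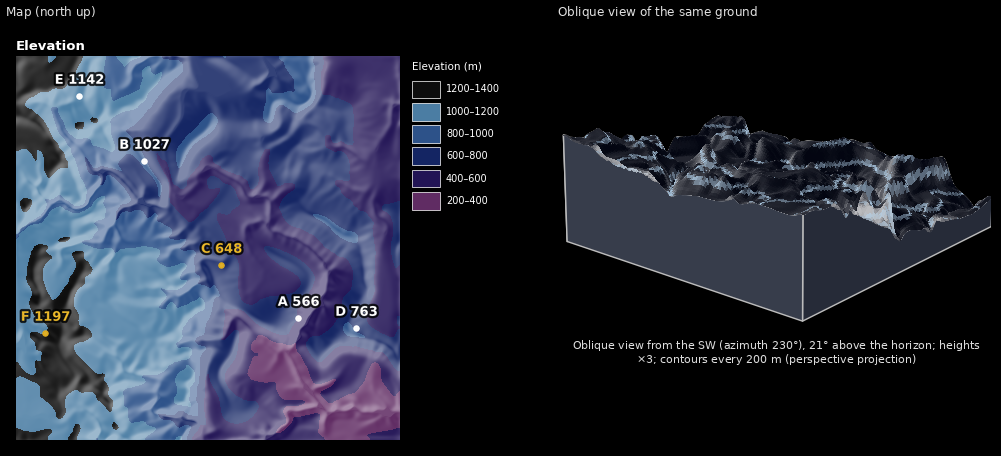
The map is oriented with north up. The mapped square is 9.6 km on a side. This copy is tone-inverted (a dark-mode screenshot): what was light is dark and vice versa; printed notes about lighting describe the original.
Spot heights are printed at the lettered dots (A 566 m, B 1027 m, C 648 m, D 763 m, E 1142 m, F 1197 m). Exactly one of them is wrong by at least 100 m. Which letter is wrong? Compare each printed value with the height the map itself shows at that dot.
B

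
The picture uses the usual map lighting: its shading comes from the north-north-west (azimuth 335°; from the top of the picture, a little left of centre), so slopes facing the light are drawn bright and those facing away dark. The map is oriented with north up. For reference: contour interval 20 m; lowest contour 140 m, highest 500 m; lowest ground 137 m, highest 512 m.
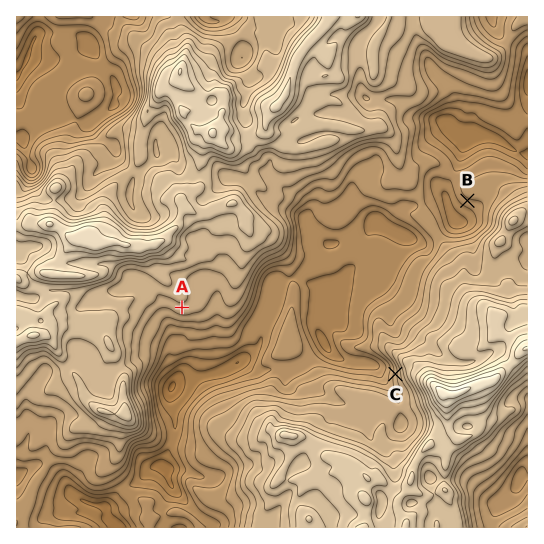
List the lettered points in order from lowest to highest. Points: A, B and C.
B C A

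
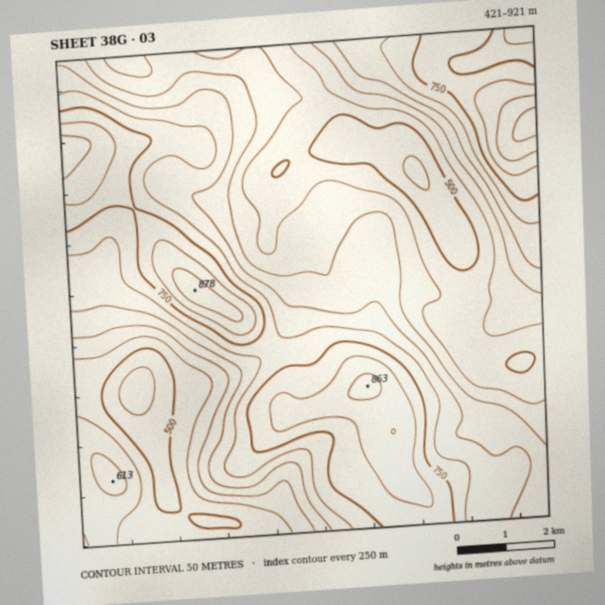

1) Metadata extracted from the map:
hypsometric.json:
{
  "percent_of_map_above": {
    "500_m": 92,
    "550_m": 76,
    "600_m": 60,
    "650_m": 46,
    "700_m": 33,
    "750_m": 21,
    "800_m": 10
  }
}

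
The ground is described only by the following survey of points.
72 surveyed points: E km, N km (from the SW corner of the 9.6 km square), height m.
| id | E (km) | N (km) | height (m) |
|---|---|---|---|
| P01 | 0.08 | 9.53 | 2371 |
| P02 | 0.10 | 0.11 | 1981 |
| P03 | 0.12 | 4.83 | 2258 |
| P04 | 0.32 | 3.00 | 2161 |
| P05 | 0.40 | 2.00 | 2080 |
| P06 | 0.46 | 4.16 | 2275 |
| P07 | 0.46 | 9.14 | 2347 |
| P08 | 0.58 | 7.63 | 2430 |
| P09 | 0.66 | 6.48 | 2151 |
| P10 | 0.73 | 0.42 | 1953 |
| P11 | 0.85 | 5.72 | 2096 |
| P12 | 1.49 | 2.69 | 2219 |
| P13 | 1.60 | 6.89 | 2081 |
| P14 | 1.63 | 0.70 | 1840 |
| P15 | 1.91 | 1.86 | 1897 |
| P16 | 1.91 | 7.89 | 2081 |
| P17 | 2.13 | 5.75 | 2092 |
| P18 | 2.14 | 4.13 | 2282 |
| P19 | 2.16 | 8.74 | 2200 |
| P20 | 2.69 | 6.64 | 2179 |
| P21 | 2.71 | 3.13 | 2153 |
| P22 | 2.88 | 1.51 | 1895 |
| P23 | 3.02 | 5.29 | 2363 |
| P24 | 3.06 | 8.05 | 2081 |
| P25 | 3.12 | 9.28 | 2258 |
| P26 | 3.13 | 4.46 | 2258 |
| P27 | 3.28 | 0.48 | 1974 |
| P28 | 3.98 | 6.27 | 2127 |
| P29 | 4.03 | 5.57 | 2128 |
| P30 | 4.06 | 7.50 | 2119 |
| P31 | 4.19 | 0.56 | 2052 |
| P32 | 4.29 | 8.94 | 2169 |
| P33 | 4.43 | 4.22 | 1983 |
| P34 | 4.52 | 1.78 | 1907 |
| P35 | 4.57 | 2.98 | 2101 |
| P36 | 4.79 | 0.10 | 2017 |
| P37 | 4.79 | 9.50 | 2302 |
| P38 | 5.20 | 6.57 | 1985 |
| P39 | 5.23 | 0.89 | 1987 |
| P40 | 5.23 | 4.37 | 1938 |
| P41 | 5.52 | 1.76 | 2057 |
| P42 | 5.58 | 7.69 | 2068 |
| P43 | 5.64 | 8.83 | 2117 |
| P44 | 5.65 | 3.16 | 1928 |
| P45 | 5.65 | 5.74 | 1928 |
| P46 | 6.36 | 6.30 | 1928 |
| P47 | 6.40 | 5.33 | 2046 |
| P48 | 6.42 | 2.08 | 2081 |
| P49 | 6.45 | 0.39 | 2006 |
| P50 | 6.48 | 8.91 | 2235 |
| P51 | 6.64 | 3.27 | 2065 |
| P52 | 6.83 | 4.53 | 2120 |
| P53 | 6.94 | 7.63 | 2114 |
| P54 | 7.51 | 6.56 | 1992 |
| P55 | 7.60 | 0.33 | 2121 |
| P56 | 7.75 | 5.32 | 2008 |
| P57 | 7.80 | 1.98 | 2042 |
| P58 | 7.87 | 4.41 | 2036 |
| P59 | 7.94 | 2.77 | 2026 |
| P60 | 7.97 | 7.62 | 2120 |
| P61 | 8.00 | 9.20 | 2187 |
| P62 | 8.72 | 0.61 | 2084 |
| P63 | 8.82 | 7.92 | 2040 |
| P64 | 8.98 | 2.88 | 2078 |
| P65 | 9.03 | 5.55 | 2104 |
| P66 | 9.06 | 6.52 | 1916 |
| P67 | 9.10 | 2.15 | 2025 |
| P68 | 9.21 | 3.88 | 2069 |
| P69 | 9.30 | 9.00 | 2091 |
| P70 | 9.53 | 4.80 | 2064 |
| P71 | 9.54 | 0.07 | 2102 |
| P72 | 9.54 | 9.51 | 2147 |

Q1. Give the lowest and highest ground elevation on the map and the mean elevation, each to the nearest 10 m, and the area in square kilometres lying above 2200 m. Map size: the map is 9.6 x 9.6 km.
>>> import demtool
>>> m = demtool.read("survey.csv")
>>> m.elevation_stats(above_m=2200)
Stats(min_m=1830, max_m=2440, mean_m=2080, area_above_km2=15.6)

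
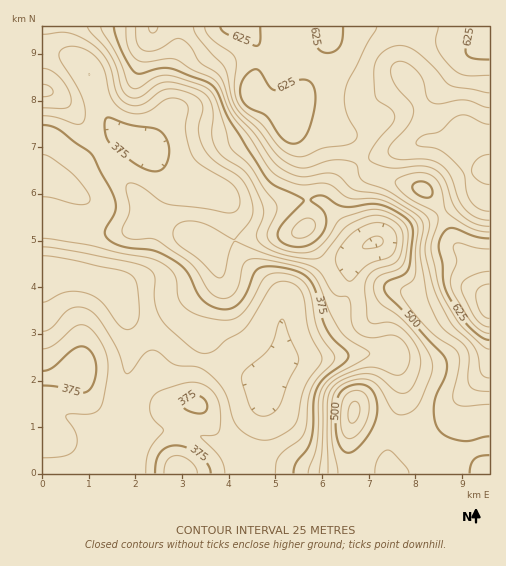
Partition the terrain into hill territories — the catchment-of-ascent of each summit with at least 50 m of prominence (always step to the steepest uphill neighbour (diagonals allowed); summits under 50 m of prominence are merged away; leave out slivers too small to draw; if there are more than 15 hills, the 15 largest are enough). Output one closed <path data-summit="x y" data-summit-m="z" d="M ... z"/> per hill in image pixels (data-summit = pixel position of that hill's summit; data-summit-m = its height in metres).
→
<path data-summit="489 302" data-summit-m="715" d="M177 26l-135 1 0 246 36 1 24 8 12 5 7 11 7 19 8 7 26 14 19 17 60 19 12 4 10 8 22-26 39-2 31-4 33 0 5 4 5 9 4 20-1 18-14 51 1 17 101 1 1-334-24-2-9 5-35-1-48 15-26 14-17 19-6 13-7-3-13 0-43 9-18 0-7-2-21-17-28-5-12-6-32-31 11-11 17-26-2-34 9-29z"/><path data-summit="291 116" data-summit-m="648" d="M489 26l-311 0 1 22-9 29 2 34-17 26-11 11 32 31 12 6 28 5 18 14 10 5 18 0 43-9 13 0 7 3 6-13 17-19 26-14 48-15 35 1 9-5 24 1z"/><path data-summit="179 473" data-summit-m="417" d="M127 314l3 46-8 32 3 42-5 18 0 21 124 1 4-2 6-10 6-21 4-34-2-21-9-8-12-4-60-19-19-17-26-14z"/><path data-summit="80 371" data-summit-m="389" d="M59 272l-17 2 0 199 78 1 0-22 5-18-3-42 8-32 0-23-5-28-6-15-5-7-27-10z"/><path data-summit="354 412" data-summit-m="556" d="M388 354l-33 0-31 4-39 2-23 27 2 20-5 40-8 22-6 4 143 1-1-18 15-60-4-29-5-9z"/>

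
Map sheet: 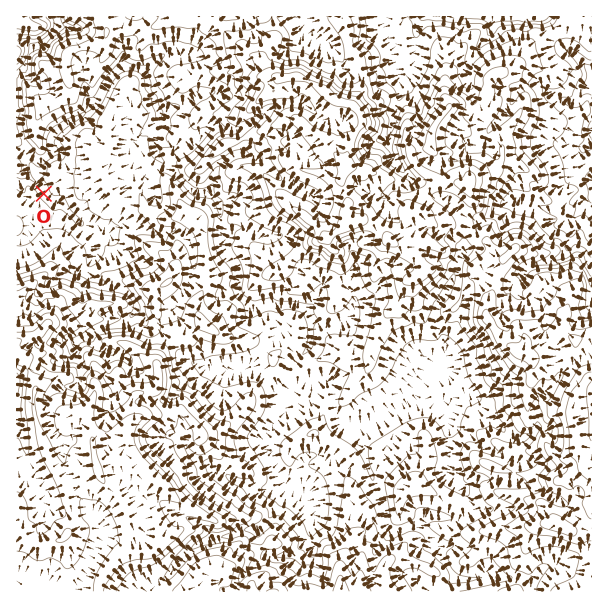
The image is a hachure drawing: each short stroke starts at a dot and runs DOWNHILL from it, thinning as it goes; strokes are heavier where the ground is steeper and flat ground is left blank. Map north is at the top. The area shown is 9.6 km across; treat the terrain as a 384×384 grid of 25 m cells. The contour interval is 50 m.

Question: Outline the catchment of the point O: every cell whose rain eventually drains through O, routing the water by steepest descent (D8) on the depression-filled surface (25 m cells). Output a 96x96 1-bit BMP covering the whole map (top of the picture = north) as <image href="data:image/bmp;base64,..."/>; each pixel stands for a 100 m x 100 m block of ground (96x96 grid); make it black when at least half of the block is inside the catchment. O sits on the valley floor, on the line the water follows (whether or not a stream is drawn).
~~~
<image width="96" height="96" href="data:image/bmp;base64,Qk2+BAAAAAAAAD4AAAAoAAAAYAAAAGAAAAABAAEAAAAAAIAEAAATCwAAEwsAAAIAAAAAAAAA////AAAAAAAAAAAAAAAAAAAAAAAAAAAAAAAAAAAAAAAAAAAAAAAAAAAAAAAAAAAAAAAAAAAAAAAAAAAAAAAAAAAAAAAAAAAAAAAAAAAAAAAAAAAAAAAAAAAAAAAAAAAAAAAAAAAAAAAAAAAAAAAAAAAAAAAAAAAAAAAAAAAAAAAAAAAAAAAAAAAAAAAAAAAAAAAAAAAAAAAAAAAAAAAAAAAAAAAAAAAAAAAAAAAAAAAAAAAAAAAAAAAAAAAAAAAAAAAAAAAAAAAAAAAAAAAAAAAAAAAAAAAAAAAAAAAAAAAA4AAAAAAAAAAAAAAB+AAAAAAAAAAAAAAD/DAAAAAAAAAAAAAD//AAAAAAAAAAAAAH/+AAAAAAAAAAAAAH/+AAAAAAAAAAAAAH/+AAAAAAAAAAAAAP/+AAAAAAAAAAAAAP/+AAAAAAAAAAAAAP/+AAAAAAAAAAAAAf/+AAAAAAAAAAAAAf/+AAAAAAAAAAAAAf/+AAAAAAAAAAAAAf/+AAAAAAAAAAAAAf//AAAAAAAAAAAAAf//wAAAAAAAAAAAAf//8AAAAAAAAAAAAf//8AAAAAAAAAAAA///8AAAAAAAAAAAA///8AAAAAAAAAAAB///8AAAAAAAAAAAD///8AAAAAAAAAAAD///+AAAAAAAAAAAD////AAAAAAAAAAAB////wAAAAAAAAAAB////4AAAAAAAAAAB////8AAAAAAAAAAB////+AAAAAAAAAAB////8AAAAAAAAAAB////8AAAAAAAAAAD////8AAAAAAAAAAB////+AAAAAAAAAAA////+AAAAAAAAAAAf////AAAAAAAAAAAP////AAAAAAAAAAAH////AAAAAAAAAAAD////AAAAAAAAAAAD////AAAAAAAAAAAB///+AAAAAAAAAAAB///+AAAAAAAAAAAD///+AAAAAAAAAAAH///+AAAAAAAAAAAP///+AAAAAAAAAAAP///+AAAAAAAAAAAP//8cAAAAAAAAAAAP//wAAAAAAAAAAAAP/8AAAAAAAAAAAAAP/4AAAAAAAAAAAAAD/wAAAAAAAAAAAAAB/wAAAAAAAAAAAAAB/gAAAAAAAAAAAAAAAAAAAAAAAAAAAAAAAAAAAAAAAAAAAAAAAAAAAAAAAAAAAAAAAAAAAAAAAAAAAAAAAAAAAAAAAAAAAAAAAAAAAAAAAAAAAAAAAAAAAAAAAAAAAAAAAAAAAAAAAAAAAAAAAAAAAAAAAAAAAAAAAAAAAAAAAAAAAAAAAAAAAAAAAAAAAAAAAAAAAAAAAAAAAAAAAAAAAAAAAAAAAAAAAAAAAAAAAAAAAAAAAAAAAAAAAAAAAAAAAAAAAAAAAAAAAAAAAAAAAAAAAAAAAAAAAAAAAAAAAAAAAAAAAAAAAAAAAAAAAAAAAAAAAAAAAAAAAAAAAAAAAAAAAAAAAAAAAAAAAAAAAAAAAAAAAAAAAAAAAAAAAAAAAAAAAAAAAAAAAAAAAAAAAAAAAAAAAAAAAAAAAAAAAAAAAAAAAAAAAAAAAAAAAAA="/>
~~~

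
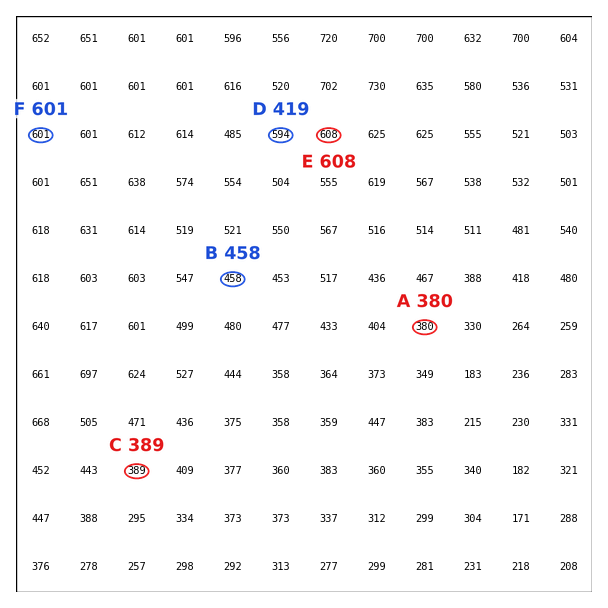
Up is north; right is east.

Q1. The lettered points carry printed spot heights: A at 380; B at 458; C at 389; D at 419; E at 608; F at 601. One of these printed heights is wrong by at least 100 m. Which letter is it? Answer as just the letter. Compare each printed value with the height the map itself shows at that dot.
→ D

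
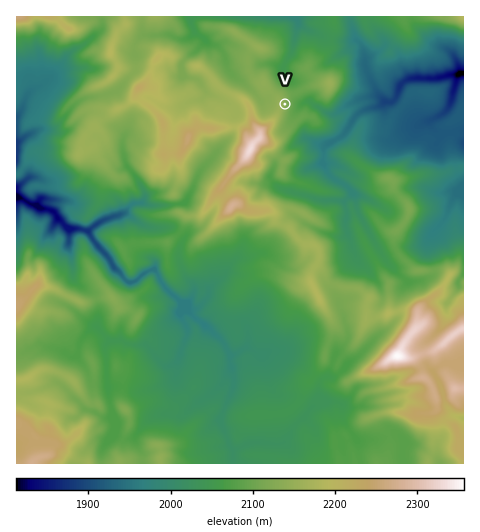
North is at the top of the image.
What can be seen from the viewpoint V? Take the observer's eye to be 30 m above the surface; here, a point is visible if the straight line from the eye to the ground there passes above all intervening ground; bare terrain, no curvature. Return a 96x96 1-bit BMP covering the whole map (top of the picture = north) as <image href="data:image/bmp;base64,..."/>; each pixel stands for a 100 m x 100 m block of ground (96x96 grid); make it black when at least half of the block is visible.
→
<image width="96" height="96" href="data:image/bmp;base64,Qk2+BAAAAAAAAD4AAAAoAAAAYAAAAGAAAAABAAEAAAAAAIAEAAATCwAAEwsAAAIAAAAAAAAA////AAAAAAAAAAAAAAAAAAAAAAAAAAAAAAAAAAAAAAAAAAAAAAAAAAAAAAAAAAAAAAAAAAAAAAAAAAAAAAAAAAAAAAAAAAAAAAAAAAAAAAAAAAAAAAAAAAAAAAAAAAAAAAAAAAAAAAAAAAAAAAAAAAAAAAAAAAAAAAAAAAAAAAAAAAAAAAAAAAAAAAAAAAAAAAAAAAAAAAAAAAAAAAAAAAAAAAAAAAAAAAAAAAAAAAAAAAAAAAAAAAAAAAAAAAAAAAAAAAAAAAAAAAAAAAAAAAAAAAAAAAAAAAAAAAAAAAAAAAAAAAAAAAAAAAAAAAAAAAAAAABgAAAAAAAAAAAAAAB4AAAAAAAAAAAAAAA+AAAAAAAAAAAAAAAPAAAAAAAAAAAAAAAH4AAAAAAAAAAAAAAD4AAAAAAAAAAAAAAB4AAAAAAAAAAAAAAA8BAAAAAAAAAAAABAcAwAAAAAAAAAAABAOA4AAAAAAAAAAABAPg8AAAAAAAAAAABgHwMAAAAAAAAAAABiH4MAAAAAAAAAAABz3IMAAAAAAAAAAABj/gMAAAAAAAAAAABj/wEAAAAAAAAAAEAzv4EAAAAAAAAAAIA/n8AAAAAAAAAAAID/H+AAAAAAAAAAAQf/GHAAAAAAAAAAAwf/8DgAAAAAAAAAAwH/4DgAAAAAAAAAAAH///wAAAAAAAAAAAH//D4AAAAAAAAAAAH/8AIAAAAAAAAAAAH/4AAAAAAAAAAAAAH/wAAAAAAAAAAAAOH/gAAAAAAAAAAAB+H/gAAAAAAAAAAAD4D/AAAAAAAAAAAAHgD/gAAAAAAAAAAAOAH/wAAAAAAAAAAAcDH/4AAAAAAAAAAAYfH/8AAAAAAAAAAAw/H/8AAAAAAAAAAH3/n/+AAAAAAAAAAD/4n/+AAAAAAAAAAB3AH+cAAAAAAAAAAAAAH+AAAAAAAAAAAAAH//gAAAAAAAAAAAA///gAAAAAAAAAAAB/3+AAAAAAAAAAAAA///4AAAAAAAAAAAAf////gAAAAAAAAAAH//4/8AAAAAAAAAAD//8f8AAAAAAAAAYj//+f8AAAAAAAAAPB///f8AAAAAAAAACB/H//4AAAAAAAADAAGH//4AAAAAAAAHwAAH//4AAAAAAAAPwAAH//8AAAAAAAAO4ABH//8AAAAAAAAf8QBn//8AAAAAAAAf+YB///8AAAAAAAA//wZ///8AAAAAAAA//4I//8cAAAAAAAA+/uAA/+MAAAAAAAB+/+AAP+MAAAAAAAB//+AAB+EAAAAAAADv/+AAAeEAAAAAAA/PP/AAACEAAAAAAB8PP/AAAAAAAAAAAD4HP+AAAAAAAAAHAHgH/4AAAAAAAAAGA/gD/wAAAAAAAAAGAfAD/wAAAAAAAAADgOBv4gAAAAAAAAADAKB/5AAAAAAAAAAAAAB/7AAAAAAAAAAAAABx6AAAAAAAAAAAAAHA+AAAAAAAAAAAAAeAOAAAAAAAAAAD+A4AGAwAAAAAAAAP8PAAEJg/wAAAAAHv8AAAD/h/8AHAAAHH8AAADPj//+8="/>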